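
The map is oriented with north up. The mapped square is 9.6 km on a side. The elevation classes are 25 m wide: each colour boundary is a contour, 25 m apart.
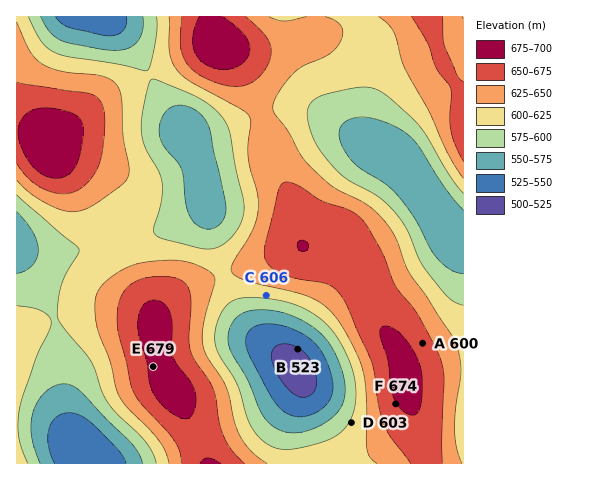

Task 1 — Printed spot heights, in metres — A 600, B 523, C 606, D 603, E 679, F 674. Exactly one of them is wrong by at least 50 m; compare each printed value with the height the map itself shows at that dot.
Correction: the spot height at A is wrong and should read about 663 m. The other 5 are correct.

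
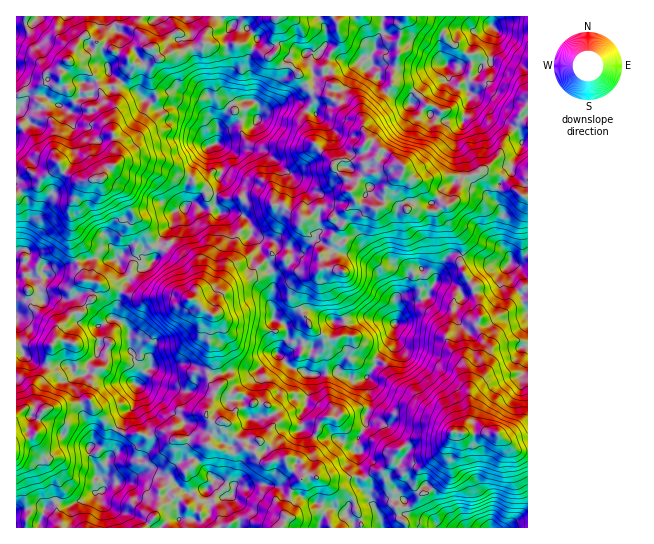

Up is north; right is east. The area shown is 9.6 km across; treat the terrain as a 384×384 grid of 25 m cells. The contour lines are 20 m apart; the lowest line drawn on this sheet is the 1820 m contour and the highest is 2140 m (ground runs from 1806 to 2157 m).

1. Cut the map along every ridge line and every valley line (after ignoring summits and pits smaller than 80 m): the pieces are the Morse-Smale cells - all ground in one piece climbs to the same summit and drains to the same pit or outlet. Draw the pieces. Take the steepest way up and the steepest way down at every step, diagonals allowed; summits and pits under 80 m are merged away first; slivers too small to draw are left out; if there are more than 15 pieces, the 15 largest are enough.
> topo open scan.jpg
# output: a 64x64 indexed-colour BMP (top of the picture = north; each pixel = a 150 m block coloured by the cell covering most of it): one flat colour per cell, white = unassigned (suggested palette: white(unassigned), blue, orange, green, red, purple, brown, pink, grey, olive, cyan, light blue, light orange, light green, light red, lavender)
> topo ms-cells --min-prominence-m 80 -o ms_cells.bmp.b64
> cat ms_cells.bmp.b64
<image width="64" height="64" href="data:image/bmp;base64,Qk12CAAAAAAAAHYAAAAoAAAAQAAAAEAAAAABAAQAAAAAAAAIAAATCwAAEwsAABAAAAAAAAAA////ALR3HwAOf/8ALKAsACgn1gC9Z5QAS1aMAMJ34wB/f38AIr28AM++FwDox64AeLv/AIrfmACWmP8A1bDFAMzMzMzMzMzMwAzMIiIgAAIv////////7uu7u7u7u7u7zMzMzMzMzMzMzMzMIiIiIiL///////7uu7u7u7u7u7tmzMzMzMzMzMzMzMwiIiIiIv///////u67u7u7u7u7u2ZmZmbMzMzMzMzMzCIiIiIi///////u7u67u7u7u7u7ZmZmZmbMzMzMzMLMIAIiIiL//////+7u7uu7u7u7u7tmZmZmZsLMzMzMIiIgAiIiIi/////+7u7u7uu7u7u7u2ZmZmZmYiIszCIiIiIiIiIiIvmZmZHu7u7u67u7u7u7ZmZmZmZiIiIiIiIiIiIiIiL/mZmZkRHu7u7uu7u7u7tmZmZmZmIiIiIiIiIiIiIgIvmZmZmRER7u7u67u7u7u2ZmZmZmZiIiIiIiIiIiIgCZmZmZmREREe7u7ru7u7u7ZmZmZmZmIiIiIiIiAAAACZmZmZmZkRERHu7uu7u7uxEAZmZmZmYiIiIiIiIAAAAJmZmZmZmRERERERG7u7sREQAGZmZmZmIiIiIiIiAAAACZmZmZmZERERERERERERERAAZmZmZmYiIiIiIiAAAAAAmZmZmZmRERERERERERERFgZmZmZmZmIiIiIiIAAAAAmZmZmZmZEREREREREREREWZmZmZmZmZiIiIiIgAAAAmZmZmZmZkRERERERERERERZmZmZmZmZmIiIiIiIAAJmZmZmZmZmRERERERERERERFmZmZmZmZmYiIiIiIpmZmZmZmZmZmZEREREREREREREWZmZmZmbd3dIiIiIpmZmZmZmZmZmRkRERERERERERERZmZmZm3d3d0iIiIimZmZmZmZERERERERERERERERERFmZmZmbd3d0iIiIiKZmZmZmREREREREREREREREREREWZmZmZm3d3SIiIiIpmZmZmRERERERERERERERERERERZmZmZmbd3SIiIiIimZmZmRERERERERERERERERERERFmZmZmZm3dIiIiIiKZmZmZEREREREREREREREREREREWZmZmZm3d0iIiIiIpmZmZkRERERERERERERERERERERZmZmZmZt0iIiIiIimZmZmRERERERERERERERERERERFmZmZmZm0iIiIiIiIpmZmZVVERFVVVVVUREREREREREWZmZmZt3dIiIiIiIimZmZlVVVVVVVVVVRERERERERER1mZmZt3d0iIiIiIiKZmZmVVVVVVVVVVVVRERERERERHd3d3d3d3SIiIiIiIimZmZVVVVVVVVVVVVVREREREREd3d3d3d3d0iIiIiIiIimZlVVVVVVVVVVVVVERERERER3TPd3d3d3SIiIiIiIiIpmVVVVVVVVVVVVVVRERERERHTMz3d3d3SIiIiIiIiIiKZVVV3VVVVVVVVVVEREREREdMzMzM909IjMiIiIiIiIiVVd3dVVVVVVVVVVRERVVVR0zMzMzMzMzMzIiIiIiIiJ3d3d3VVVVVVVVVVVVVVVVUzMzMzMzMzMzMCIiIiIiJ3d3d3d1VVVVVVVVVVVVVVVTMzMzMzMzMzMwAiIiIiInd3d3d3VVVVVVVVVVVVVVVVMzMzMzMzMzMzMCIiIiInd3d3d3dVVVVVVVVVVVVVVVUzMzMzMzMzMzMzIiIiIid3d3d3d3VVVVVVVVVVVVVVVTMzMzMzMzMzMzMiIiInd3d3d3AHdVVVVVVVVVVVVVVVMzMzMzMzMzMzMzAAAAB3d3d3d3d3WIhViIiIVVVVVVUzMzMzMzMzMzMzMAAAAAd3d3d3d3eIiFWIiIiFVVVVVUQzMzMzMzMzMzMwAAAAd3d3d3d3d4iIVYiIiIVVVYiIREMzM0MzMzMzMzMAAAd3d3d3d3d3iIiFiIiIiFVYiIhERDNEREMzMzMzMwAAd3d3d3d3d4iIiIiIiIiIiIiIiERERERERDMzMzMzAAB3d3d3d3d3iIiIiIiIiIiIiIiIREREREREMzMzMzMwB3d3d3d3d3d3d3iIiIiIiIiIiIhEREREREQzMzMzMzMHd3d3d3d3d3d3eIiIiIiIiIiIiERERERERDMzMzMzMzd3d3d3d3d3d3eIiIiIiIiIiIiKREREREREMzMzMzMzMHd3d3d3d3d3d4iIiIiIiIiIiIpEREREREQzMzMzMzMwB3d3d3d3d3d4iIiIiIiIiIiIqkRERERERDMzMzMzMzMAAHd3d3d3d4iIiIiIqqqIiKqqREREREREMzMzMzMzMzAAM3d3d3d4iIiIiKqqqoiKqqpERERERERDMzMzMzMzMzMzMzd3d4iIiIiqqqqqqKqqqkREREREREMzMzMzMzMzMzMzMzeIiIiIqqqqqqqqqqqqREREREREQzMzMzMzMzMzMzMzSIiIiIiqqqqqqqqqqqpEREREREREMzMzMzMzMzMzMzNIiIiIiqqqqqqqqqqqqkRERERERERDMzMzMzMzMzMzNEAAiIiqqqqqqqqqqqqqRERERERERERDMzMzMzMzM0REQABESKqqqqqqqqqqqqpEREREREREREREQzMzMzM0RERERERESqqqqqqqqqqqqkRERERERERERERERERDRERERERERERKqqqqqqqqqqqqREREREREREREREREREREREREREREREqqqqqqqqqqqqpERERERERERERERERERERERERERERERKqqqqqqqqqqqgBEREREREREREREREREREREREREREREqqqqqqqqqqqq"/>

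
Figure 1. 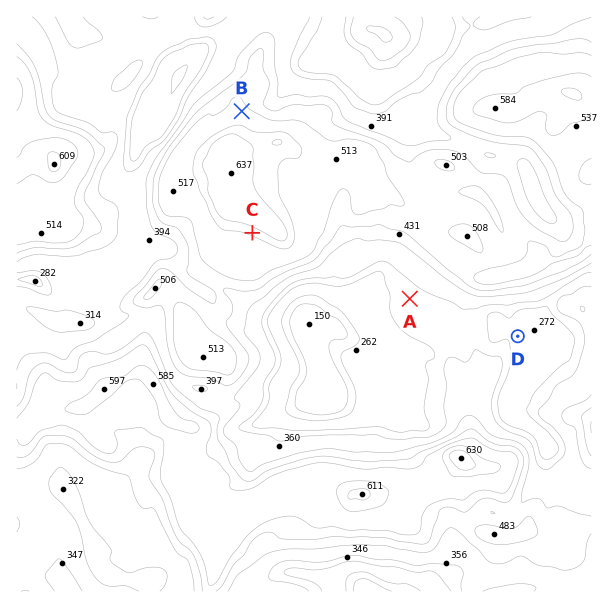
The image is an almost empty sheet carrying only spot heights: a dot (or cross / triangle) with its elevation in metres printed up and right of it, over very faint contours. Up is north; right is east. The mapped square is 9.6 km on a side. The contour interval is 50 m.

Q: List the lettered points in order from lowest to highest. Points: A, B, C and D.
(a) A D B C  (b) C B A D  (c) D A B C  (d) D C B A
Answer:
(c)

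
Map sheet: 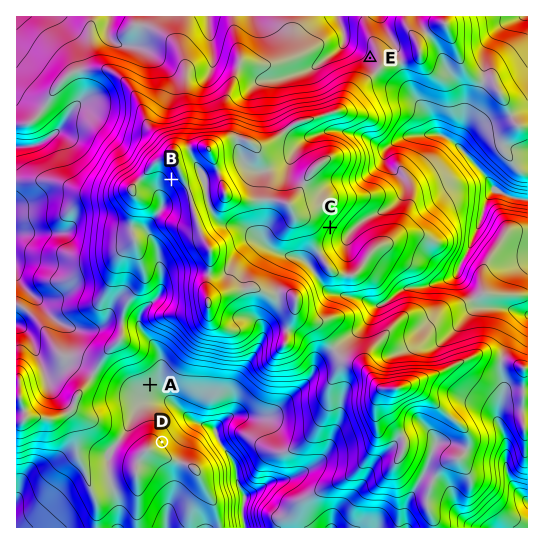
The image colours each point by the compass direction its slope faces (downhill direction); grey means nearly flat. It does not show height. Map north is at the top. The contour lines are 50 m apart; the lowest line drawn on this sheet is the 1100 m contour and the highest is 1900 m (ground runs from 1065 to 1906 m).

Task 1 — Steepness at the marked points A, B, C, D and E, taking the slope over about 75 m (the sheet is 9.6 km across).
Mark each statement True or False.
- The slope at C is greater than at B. True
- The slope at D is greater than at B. False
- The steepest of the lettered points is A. False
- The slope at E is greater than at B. False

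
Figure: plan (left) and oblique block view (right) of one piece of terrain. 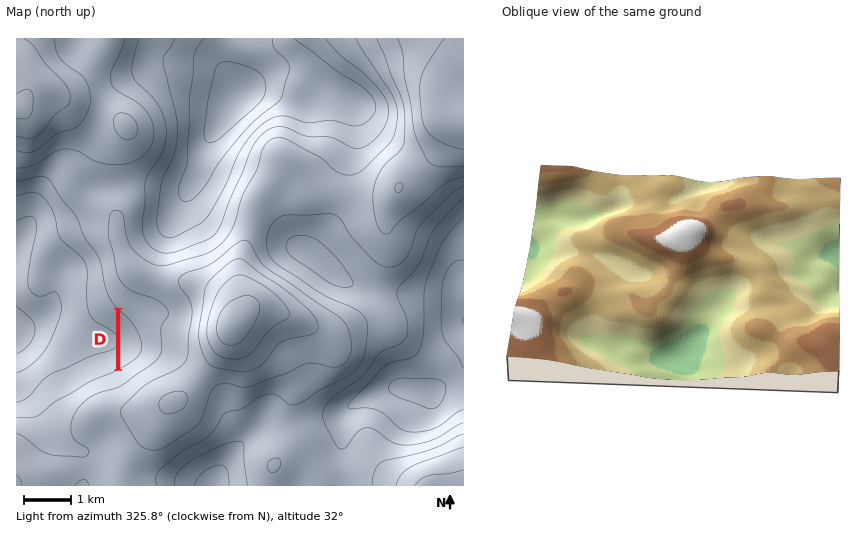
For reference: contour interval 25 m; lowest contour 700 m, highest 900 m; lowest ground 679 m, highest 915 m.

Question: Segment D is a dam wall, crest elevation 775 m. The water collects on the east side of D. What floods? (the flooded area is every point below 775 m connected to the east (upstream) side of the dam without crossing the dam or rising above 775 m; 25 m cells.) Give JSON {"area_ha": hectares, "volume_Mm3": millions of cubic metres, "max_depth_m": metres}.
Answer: {"area_ha": 38.6, "volume_Mm3": 4.01, "max_depth_m": 24}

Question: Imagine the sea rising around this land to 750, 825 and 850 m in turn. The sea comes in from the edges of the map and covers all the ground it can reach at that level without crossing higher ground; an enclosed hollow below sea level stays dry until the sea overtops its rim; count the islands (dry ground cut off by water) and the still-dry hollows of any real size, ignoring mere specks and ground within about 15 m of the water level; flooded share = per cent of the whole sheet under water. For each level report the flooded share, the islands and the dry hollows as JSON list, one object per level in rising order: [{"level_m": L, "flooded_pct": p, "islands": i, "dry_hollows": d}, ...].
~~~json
[{"level_m": 750, "flooded_pct": 22, "islands": 0, "dry_hollows": 0}, {"level_m": 825, "flooded_pct": 79, "islands": 1, "dry_hollows": 0}, {"level_m": 850, "flooded_pct": 90, "islands": 1, "dry_hollows": 0}]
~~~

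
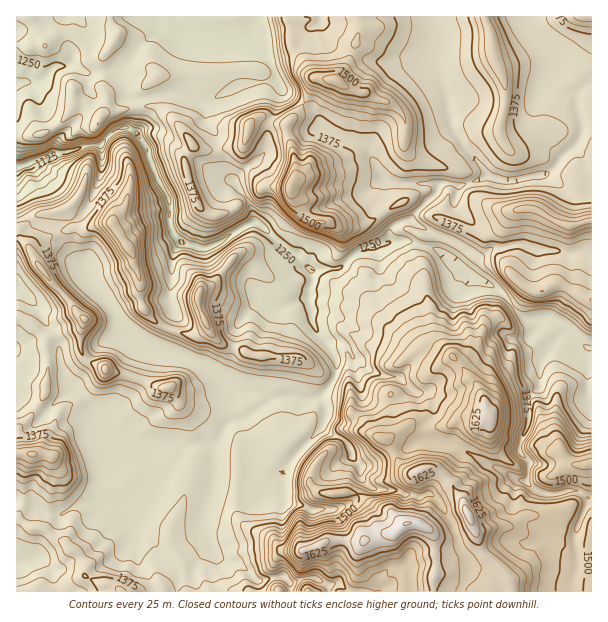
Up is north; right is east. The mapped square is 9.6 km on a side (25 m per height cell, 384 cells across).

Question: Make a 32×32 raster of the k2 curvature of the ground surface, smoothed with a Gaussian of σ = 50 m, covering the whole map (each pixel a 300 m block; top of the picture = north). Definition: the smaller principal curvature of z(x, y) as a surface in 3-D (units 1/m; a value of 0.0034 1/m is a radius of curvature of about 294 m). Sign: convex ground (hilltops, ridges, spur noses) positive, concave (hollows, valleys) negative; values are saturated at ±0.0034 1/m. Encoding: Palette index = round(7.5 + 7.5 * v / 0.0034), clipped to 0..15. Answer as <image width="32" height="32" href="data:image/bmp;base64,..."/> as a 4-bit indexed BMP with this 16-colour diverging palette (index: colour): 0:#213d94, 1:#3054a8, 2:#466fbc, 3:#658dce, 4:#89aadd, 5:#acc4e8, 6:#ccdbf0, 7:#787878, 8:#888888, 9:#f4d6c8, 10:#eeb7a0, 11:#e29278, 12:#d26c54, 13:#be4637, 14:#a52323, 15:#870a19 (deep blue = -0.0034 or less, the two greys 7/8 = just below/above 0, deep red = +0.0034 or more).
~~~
<image width="32" height="32" href="data:image/bmp;base64,Qk12AgAAAAAAAHYAAAAoAAAAIAAAACAAAAABAAQAAAAAAAACAAATCwAAEwsAABAAAAAAAAAAlD0hAKhUMAC8b0YAzo1lAN2qiQDoxKwA8NvMAHh4eACIiIgAyNb0AKC37gB4kuIAVGzSADdGvgAjI6UAGQqHAHhnaHZ3d3NAI0ZnZ3d4d3dmZ2Vnd3ZWV1VmVWd3d3d2dod3d3d3Zml2aHVWVlZndndnd3eHd3ZHV2h3dzhnd3VlVnd3d3d2UwA2d3RnZneFZ3Z3d3d3d3SIYyEkZmZCI2aGZ3d4d3d0dWNohndTKHeHlXd3d3d3c3c1VWZTVBZ3V2V3d3d3h4c0J4dVV4Q4dGVnd3d3d3eHc2d3dniXF3VmZ2dmZ3d3dmR0ZmZnlyVmeGZVZ5d3dmZjdXRmZ3ZVhndWh2ZVVWdndGRmd3dmVnZ3VzVmVGZ3d2Rmd3aHdVd3dldWVWV1VmZWdnd3V1VXZXVYVGdEZWZ3Z3d3d1aEM1dkZUV1Rndnd2d3d3ZVMndnR1VmdkZ2V3dWd2eGdUhnd0dWZXVHV3d1ZjZohVZodmdmZkeFQjBnNTRjRFVnZFZldnVodhh3IlSId1RHdnd3h1Z2R3cHdmRIZGZ4N2d4h1VmVyeEJ2c5WGZ3ZVNFVFVnFXgmgHdWVUeHd2d3hldVd3EACHCGdoVGdnZoZ3WId2d4VmAFZ2Z2ZVZnaGdnh3eGdnZ2ZndmeFhWZmdnd3Z3d3Z3Z3ZmdlVDV3h2Z3dnZ3dmdmZ4d4d3Rph3Znd2d2d3d1Z2eHd3d0ZlVWd3d4d3d3h3aGd3d3dXd3d3d3eGd3d3d3dnd3d2Z3d3d3d3dnd3"/>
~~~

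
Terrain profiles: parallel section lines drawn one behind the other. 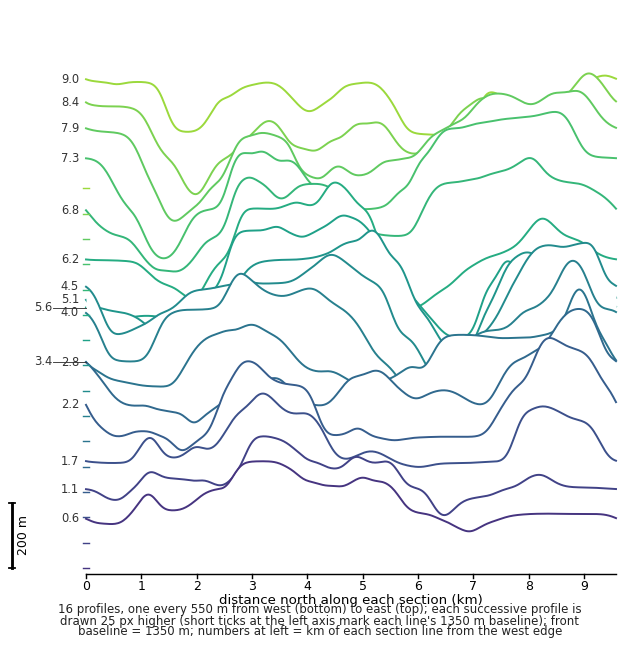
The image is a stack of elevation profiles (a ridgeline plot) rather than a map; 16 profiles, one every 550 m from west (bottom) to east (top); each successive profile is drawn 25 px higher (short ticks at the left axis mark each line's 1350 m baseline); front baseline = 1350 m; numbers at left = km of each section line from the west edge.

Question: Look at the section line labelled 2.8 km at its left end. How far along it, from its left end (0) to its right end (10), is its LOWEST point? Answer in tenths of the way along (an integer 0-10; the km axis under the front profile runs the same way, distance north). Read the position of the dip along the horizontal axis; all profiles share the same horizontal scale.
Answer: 2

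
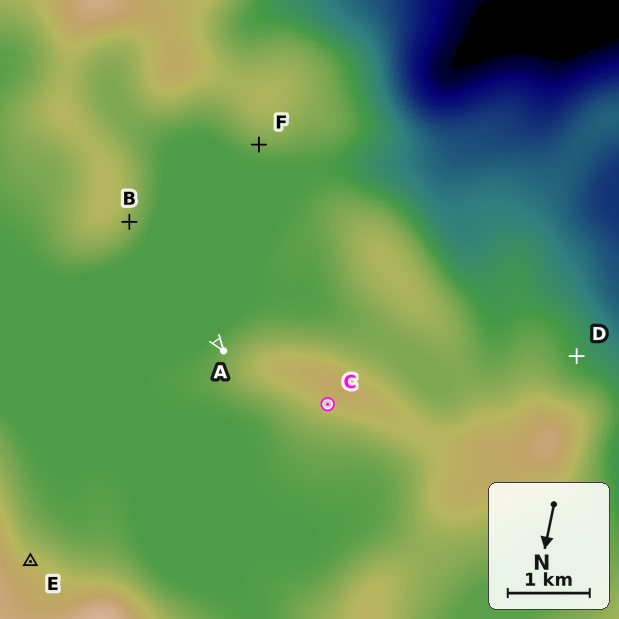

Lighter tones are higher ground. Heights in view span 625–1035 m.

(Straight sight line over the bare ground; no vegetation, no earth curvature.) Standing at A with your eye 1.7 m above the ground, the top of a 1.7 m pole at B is visible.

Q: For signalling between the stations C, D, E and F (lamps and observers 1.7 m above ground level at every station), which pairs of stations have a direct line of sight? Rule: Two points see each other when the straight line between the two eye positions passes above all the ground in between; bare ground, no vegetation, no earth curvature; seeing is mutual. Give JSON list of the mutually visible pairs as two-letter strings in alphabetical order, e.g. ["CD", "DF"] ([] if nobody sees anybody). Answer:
["CE", "EF"]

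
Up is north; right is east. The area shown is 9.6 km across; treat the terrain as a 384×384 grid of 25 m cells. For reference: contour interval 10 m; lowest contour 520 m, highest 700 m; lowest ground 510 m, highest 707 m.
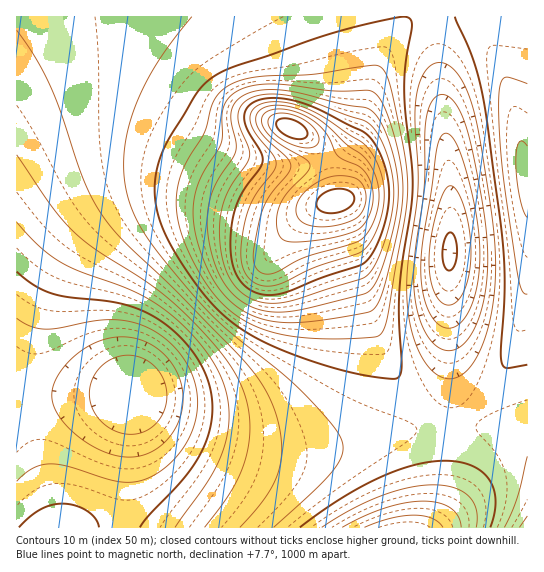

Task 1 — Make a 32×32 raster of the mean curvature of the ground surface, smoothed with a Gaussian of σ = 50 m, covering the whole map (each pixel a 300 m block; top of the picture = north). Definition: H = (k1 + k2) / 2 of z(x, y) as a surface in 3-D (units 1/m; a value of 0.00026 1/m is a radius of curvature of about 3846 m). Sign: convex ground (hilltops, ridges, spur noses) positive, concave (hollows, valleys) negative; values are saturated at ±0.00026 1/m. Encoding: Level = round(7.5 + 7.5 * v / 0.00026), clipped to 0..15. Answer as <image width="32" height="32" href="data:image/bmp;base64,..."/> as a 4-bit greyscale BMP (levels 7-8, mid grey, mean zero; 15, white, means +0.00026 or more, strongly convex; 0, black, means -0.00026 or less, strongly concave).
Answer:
<image width="32" height="32" href="data:image/bmp;base64,Qk12AgAAAAAAAHYAAAAoAAAAIAAAACAAAAABAAQAAAAAAAACAAATCwAAEwsAABAAAAAAAAAAAAAAABEREQAiIiIAMzMzAERERABVVVUAZmZmAHd3dwCIiIgAmZmZAKqqqgC7u7sAzMzMAN3d3QDu7u4A////AIiIiHd3iId3d3d3iIiIiIiIiIiHd4iId3d3d3eIiIiIiIiIh3d4iHd3d3d3d4iIiIiIiHd3eIiId3d3d3d3iIiIiId3d3eIiId3d3d3d3d4iIh3d3d3eIiId3d3d3d3d4iHd3d3d3iIiId3d3d3d3eIh3d2Z3d3iIh3d3eIiIh3iId3ZmZ3d3d3d3d4iHeIh4iHd2Zmd3d3d3d3eIh3iIeIh3d2Z3d3d3d3d4iHd3iIiId3d3d3d3d3d3eJh3d4mIiId3d3d3d3d3d3iIdmeJiIiHd3d3d4iId3d5h2ZniZiIiHd3d3iJmId3iYdmZnmYiIiHd3d4mrmHd4mHZVZ4mIiIiHd3iJqph3eZh2VWeJiIiIiIiIiJmIiImYdlVnmYiIiIiIiIiIiIiKmHZVZ5mIiIiIiIiIiImZmql2VWeaiIiIiIiIiIiJq7y5dlVnmoiIiIiIiIiIiIibqXZVaJqIiIiHd3d3dlVneqh2VmiaiIiId3d3dlRXiImYdlZ4mYiIh3d3d2ZoztqImHZmeJmIiId3d3d3r/+4Z4h2ZniZiIh3d3d3eKynVWeYdmZ4mIiId3d3d3d2VFZ3mHZneJiIiHd3d3d3ZmZ3d4h3d4iHiIiHd3d3d3d3d3eIh3eIh4iIh3d3d3d3d3d3eId3iHeIiIh3d3d3d3d3d3iIeIh3"/>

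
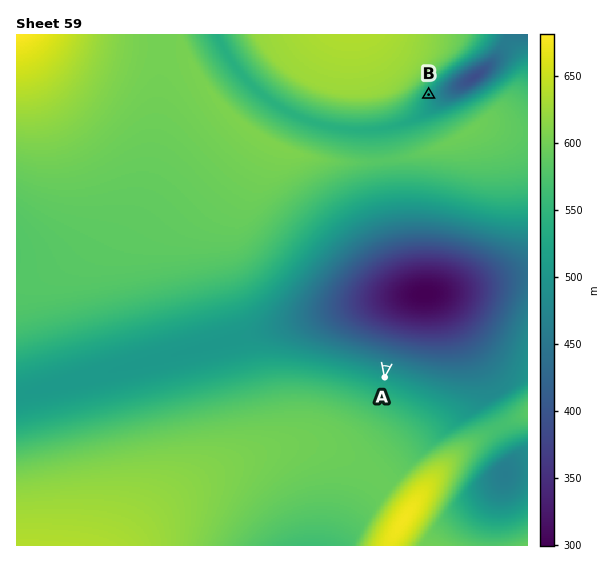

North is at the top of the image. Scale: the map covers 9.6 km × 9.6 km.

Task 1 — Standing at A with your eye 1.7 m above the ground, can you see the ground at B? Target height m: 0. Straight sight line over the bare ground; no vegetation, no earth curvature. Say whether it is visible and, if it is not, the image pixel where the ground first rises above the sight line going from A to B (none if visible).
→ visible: false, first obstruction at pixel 412 204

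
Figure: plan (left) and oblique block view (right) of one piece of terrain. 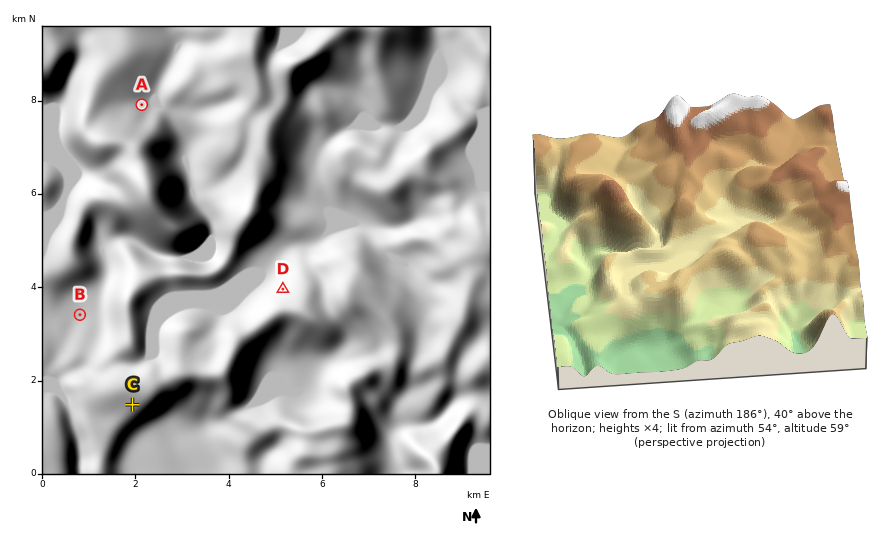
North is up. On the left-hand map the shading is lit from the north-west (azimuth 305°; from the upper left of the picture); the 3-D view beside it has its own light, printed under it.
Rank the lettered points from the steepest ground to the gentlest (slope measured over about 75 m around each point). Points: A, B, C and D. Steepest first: D C A B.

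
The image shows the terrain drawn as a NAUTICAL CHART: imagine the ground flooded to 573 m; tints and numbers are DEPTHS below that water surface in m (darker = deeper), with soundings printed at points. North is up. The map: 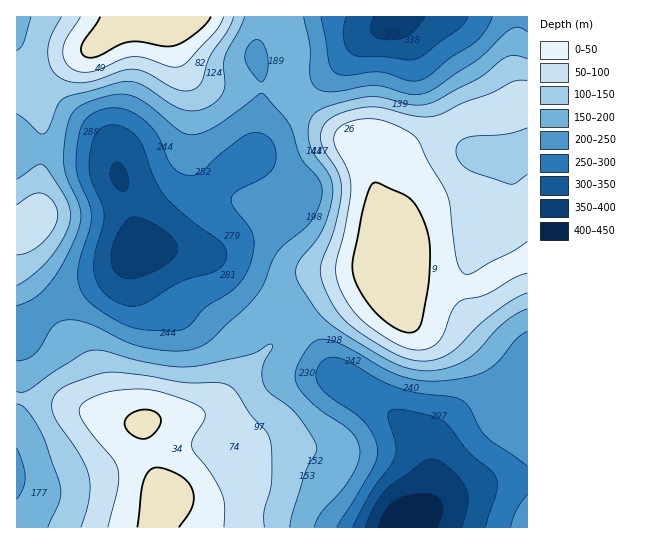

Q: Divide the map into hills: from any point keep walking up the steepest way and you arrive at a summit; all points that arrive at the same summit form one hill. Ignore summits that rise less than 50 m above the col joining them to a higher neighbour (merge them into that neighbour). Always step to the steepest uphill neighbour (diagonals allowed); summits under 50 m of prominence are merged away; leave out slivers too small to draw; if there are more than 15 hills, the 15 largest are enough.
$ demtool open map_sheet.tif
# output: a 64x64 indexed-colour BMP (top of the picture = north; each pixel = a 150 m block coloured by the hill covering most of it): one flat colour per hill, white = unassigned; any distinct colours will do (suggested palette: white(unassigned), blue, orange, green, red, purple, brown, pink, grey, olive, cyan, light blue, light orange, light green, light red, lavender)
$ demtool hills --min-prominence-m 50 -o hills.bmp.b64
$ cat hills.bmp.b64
<image width="64" height="64" href="data:image/bmp;base64,Qk12CAAAAAAAAHYAAAAoAAAAQAAAAEAAAAABAAQAAAAAAAAIAAATCwAAEwsAABAAAAAAAAAA////ALR3HwAOf/8ALKAsACgn1gC9Z5QAS1aMAMJ34wB/f38AIr28AM++FwDox64AeLv/AIrfmACWmP8A1bDFACIiIiIiIiIiIiIiIiIiIiIiIiIiIiIiIiMzMzMzMzMzIiIiIiIiIiIiIiIiIiIiIiIiIiIiIiIiIjMzMzMzMzMiIiIiIiIiIiIiIiIiIiIiIiIiIiIiIiIiIzMzMzMzMyIiIiIiIiIiIiIiIiIiIiIiIiIiIiIiIiIiMzMzMzMzIiIiIiIiIiIiIiIiIiIiIiIiIiIiIiIiIiIzMzMzMzMiIiIiIiIiIiIiIiIiIiIiIiIiIiIiIiIiIjMzMzMzMyIiIiIiIiIiIiIiIiIiIiIiIiIiIiIiIiIiMzMzMzMzIiIiIiIiIiIiIiIiIiIiIiIiIiIiIiIiIiIzMzMzMzMiIiIiIiIiIiIiIiIiIiIiIiIiIiIiIiIiITMzMzMzMyIiIiIiIiIiIiIiIiIiIiIiIiIiIiIiIiIhMzMzMzMzIiIiIiIiIiIiIiIiIiIiIiIiIiIiIiIiIiEzMzMzMzMiIiIiIiIiIiIiIiIiIiIiIiIiIiIiIiIiERMzMzMzMyIiIiIiIiIiIiIiIiIiIiIiIiIiIiIiIiERETMzMzMzIiIiIiIiIiIiIiIiIiIiIiIiIiIiIiIiEREREzMzMzMiIiIiIiIiIiIiIiIiIiIiIiIiIiIiIiERERERMzMzMyIiIiIiIiIiIiIiIiIiIiIiIiIiIiIhERERERETMzMzIiIiIiIiIiIiIiIiIiIiIiIiIiIiIhERERERERETMzMiIiIiIiIiIiIiIiIiIiIiIiIiIiIRERERERERERETMyIiIiIiIiIiIiIiIiIiIiIiIiIiIRERERERERERERERIiIiIiIiIiIiIiIiIiIiIiIiIiIREREREREREREREREiIiIiIiIiIiIiIiIiIiIiIiIiIRERERERERERERERESIiIiIiIiIiIiIiIiIiIiIiIiIRERERERERERERERERIiIiIiIiIiIiIiIiIiIiIiIiIhEREREREREREREREREiIiIiIiIiIiIiIiIiIiIiIiIhERERERERERERERERESIiIiIiIiIiIiIiIiIiIiIiIiERERERERERERERERERQiIiIiIiIiIiIiIiIiIiIiIiERERERERERERERERERFEIiIiIiIiIiIiIiIiIiIiIiEREREREREREREREREREUREIiIiIiIiIiIiIiIiIiIiERERERERERERERERERERRERCIiIiIiIiIiIiIiIiIiERERERERERERERERERERFERERCIiIiIiIiIiIiIiIhEREREREREREREREREREREUREREREIiIiIiIiIiIiIRERERERERERERERERERERERREREREREIiIiIiIiIiIRERERERERERERERERERERERFERERERERCIiIiIiIiIREREREREREREREREREREREREUREREREREQiIiIiIiERERERERERERERERERERERERERREREREREREIiIiIRERERERERERERERERERERERERERFEREREREREQzEREREREREREREREREREREREREREREREURERERERERDMzERERERERERERERERERERERERERERERREREREREREMzMRERERERERERERERERERERERERERERFEREREREREQzMzEREREREREREREREREREREREREREREUREREREREQzMzMxERERERERERERERERERERERERERERRERERERERDMzMzMRERERERERERERERERERERERERERFEREREREREMzMzMzEREREREREREREREREREREREREREUREREREREMzMzMzMxERERERERERERERERERERERERERREREREREQzMzMzMzMRERERERERERERERERERERERERFERERERERDMzMzMzMzEREREREREREREREREREREREREURERERERDMzMzMzMzMzERERERERERERERERERERERERRERERERDMzMzMzMzMzMxEREREREREREREREREREREREzMzMzMzMzMzMzMzMzMzMRERERERERERERERERERERETMzMzMzMzMzMzMzMzMzMxERERERERERERERERERERERMzMzMzMzMzMzMzMzMzMzEREREREREREREREREREREREzMzMzMzMzMzMzMzMzMzMRERERERERERERERERERERETMzMzMzMzMzMzMzMzMzMxERERERERERERERERERERERMzMzMzMzMzMzMzMzMzMzEREREREREREREREREREREREzMzMzMzMzMzMzMzMzMzMxERERERERERERERERERERETMzMzMzMzMzMzMzMzMzMzERERERERERERERERERERERMzMzMzMzMzMzMzMzMzMzMREREREREREREREREREREREzMzMzMzMzMzMzMzMzMzMzMzMzERERERERERERERERETMzMzMzMzMzMzMzMzMzMzMzMzMzERERERERERERERERMzMzMzMzMzMzMzMzMzMzMzMzMzMxEREREREREREREREzMzMzMzMzMzMzMzMzMzMzMzMzMzMRERERERERERERETMzMzMzMzMzMzMzMzMzMzMzMzMzMzERERERERERERERMzMzMzMzMzMzMzMzMzMzMzMzMzMzMxEREREREREREREzMzMzMzMzMzMzMzMzMzMzMzMzMzMzMxERERERERERETMzMzMzMzMzMzMzMzMzMzMzMzMzMzMzMRERERERERER"/>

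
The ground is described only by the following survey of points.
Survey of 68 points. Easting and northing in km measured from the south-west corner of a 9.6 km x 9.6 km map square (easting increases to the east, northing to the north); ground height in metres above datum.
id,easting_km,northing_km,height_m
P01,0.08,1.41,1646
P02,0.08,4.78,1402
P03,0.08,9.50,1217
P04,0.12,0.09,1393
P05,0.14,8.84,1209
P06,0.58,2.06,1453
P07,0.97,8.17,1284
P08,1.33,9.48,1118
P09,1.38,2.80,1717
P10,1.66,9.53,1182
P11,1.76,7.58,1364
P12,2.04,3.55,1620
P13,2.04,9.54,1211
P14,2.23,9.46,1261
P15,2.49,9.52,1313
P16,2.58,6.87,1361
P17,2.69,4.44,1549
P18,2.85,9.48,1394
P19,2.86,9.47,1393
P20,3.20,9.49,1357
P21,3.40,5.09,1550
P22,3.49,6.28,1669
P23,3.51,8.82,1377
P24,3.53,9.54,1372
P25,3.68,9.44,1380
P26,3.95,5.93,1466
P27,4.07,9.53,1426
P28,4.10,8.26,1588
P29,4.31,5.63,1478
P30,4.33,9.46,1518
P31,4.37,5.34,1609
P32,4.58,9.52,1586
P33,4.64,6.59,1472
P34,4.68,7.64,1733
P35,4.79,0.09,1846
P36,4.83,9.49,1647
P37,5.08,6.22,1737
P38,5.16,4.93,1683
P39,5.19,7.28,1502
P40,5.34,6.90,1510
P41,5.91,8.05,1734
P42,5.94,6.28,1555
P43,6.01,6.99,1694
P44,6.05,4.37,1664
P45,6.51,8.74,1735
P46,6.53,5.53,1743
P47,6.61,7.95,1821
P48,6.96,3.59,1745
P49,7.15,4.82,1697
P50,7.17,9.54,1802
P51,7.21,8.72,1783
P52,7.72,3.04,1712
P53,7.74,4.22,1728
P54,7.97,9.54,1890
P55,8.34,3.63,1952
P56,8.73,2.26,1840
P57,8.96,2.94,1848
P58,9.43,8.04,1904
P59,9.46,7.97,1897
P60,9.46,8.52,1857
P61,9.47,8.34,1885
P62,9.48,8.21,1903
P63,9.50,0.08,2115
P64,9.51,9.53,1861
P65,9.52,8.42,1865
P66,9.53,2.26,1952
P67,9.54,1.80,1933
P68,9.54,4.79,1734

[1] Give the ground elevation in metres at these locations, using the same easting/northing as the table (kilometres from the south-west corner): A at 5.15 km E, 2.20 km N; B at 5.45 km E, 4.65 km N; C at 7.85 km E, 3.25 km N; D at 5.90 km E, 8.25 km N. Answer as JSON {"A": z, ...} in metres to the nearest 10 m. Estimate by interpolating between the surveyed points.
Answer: {"A": 1670, "B": 1720, "C": 1810, "D": 1700}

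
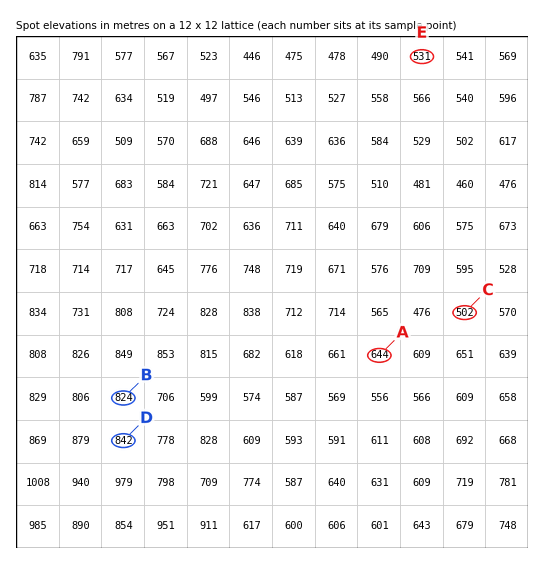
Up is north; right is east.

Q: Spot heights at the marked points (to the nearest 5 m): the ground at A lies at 645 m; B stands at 825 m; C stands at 500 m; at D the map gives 840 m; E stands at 530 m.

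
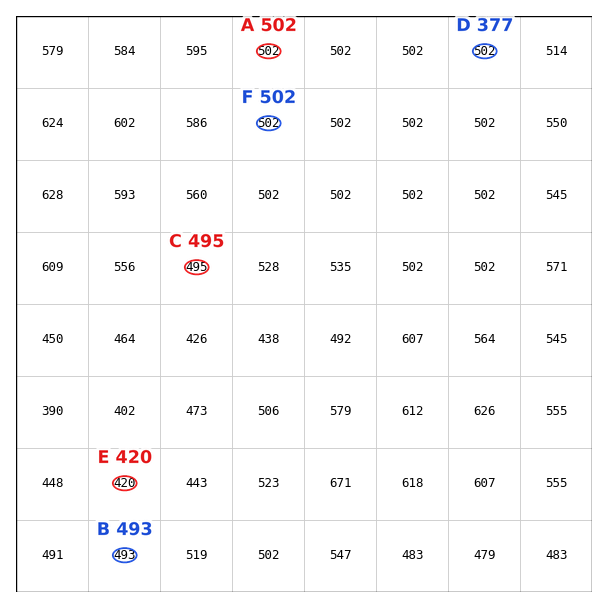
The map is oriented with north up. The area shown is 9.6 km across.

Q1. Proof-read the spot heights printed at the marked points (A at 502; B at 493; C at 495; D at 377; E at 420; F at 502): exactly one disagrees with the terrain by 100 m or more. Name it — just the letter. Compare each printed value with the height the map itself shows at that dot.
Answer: D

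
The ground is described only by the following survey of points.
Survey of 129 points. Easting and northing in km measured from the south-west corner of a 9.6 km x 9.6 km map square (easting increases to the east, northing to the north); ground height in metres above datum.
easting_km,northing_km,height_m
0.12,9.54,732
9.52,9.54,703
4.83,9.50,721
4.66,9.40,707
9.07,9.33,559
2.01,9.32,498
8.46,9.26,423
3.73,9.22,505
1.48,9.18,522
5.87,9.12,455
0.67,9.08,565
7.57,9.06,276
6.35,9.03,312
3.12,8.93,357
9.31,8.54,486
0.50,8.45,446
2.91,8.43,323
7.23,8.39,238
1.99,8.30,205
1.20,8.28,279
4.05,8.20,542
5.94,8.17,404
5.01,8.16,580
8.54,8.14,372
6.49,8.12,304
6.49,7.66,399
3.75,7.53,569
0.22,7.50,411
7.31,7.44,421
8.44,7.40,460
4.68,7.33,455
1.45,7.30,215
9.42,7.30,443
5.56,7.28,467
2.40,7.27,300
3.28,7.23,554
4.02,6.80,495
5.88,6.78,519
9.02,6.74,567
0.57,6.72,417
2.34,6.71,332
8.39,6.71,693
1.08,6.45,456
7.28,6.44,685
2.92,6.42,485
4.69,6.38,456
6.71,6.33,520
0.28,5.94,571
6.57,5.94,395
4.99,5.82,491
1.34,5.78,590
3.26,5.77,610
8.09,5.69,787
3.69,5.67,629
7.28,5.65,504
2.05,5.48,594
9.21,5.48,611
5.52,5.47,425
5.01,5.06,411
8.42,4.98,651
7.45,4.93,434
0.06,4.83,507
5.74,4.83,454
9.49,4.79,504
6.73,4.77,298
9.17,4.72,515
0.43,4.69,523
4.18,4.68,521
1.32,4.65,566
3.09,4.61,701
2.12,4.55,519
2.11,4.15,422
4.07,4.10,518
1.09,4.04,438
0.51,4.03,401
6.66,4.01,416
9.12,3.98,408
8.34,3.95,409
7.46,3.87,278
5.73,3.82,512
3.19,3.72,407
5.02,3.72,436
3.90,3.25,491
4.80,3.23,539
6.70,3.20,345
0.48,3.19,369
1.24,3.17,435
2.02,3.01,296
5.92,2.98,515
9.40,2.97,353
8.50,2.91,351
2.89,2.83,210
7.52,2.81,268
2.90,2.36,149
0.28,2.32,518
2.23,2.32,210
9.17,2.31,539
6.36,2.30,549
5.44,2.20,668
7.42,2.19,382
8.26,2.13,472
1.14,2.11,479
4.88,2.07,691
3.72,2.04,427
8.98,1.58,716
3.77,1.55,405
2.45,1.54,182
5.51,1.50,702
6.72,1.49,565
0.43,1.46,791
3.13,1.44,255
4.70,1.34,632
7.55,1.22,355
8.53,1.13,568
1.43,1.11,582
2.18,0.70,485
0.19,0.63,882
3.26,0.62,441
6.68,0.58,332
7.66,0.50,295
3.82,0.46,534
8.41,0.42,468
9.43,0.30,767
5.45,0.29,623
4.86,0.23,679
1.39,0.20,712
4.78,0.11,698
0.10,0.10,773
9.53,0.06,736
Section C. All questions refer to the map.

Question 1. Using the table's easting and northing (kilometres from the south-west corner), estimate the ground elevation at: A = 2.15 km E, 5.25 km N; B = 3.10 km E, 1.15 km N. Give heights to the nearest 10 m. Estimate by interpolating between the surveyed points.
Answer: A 640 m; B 300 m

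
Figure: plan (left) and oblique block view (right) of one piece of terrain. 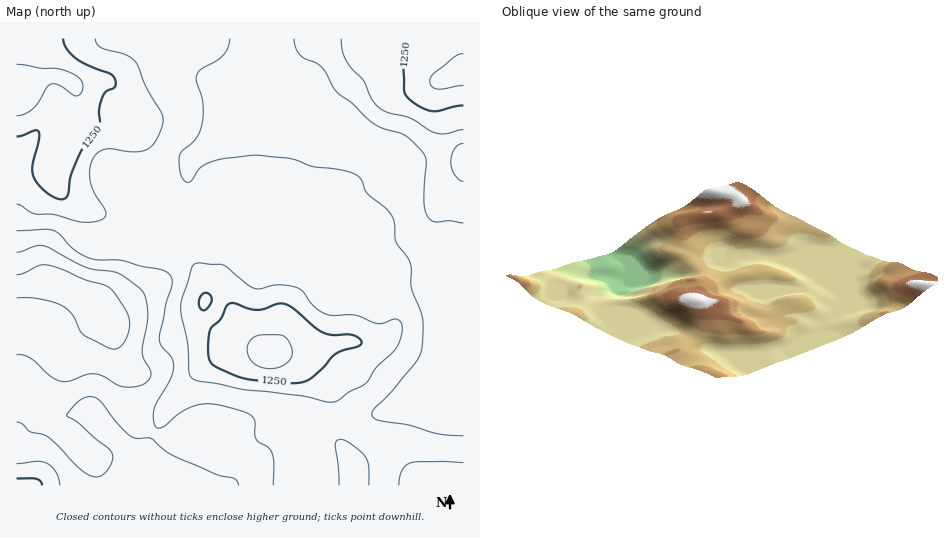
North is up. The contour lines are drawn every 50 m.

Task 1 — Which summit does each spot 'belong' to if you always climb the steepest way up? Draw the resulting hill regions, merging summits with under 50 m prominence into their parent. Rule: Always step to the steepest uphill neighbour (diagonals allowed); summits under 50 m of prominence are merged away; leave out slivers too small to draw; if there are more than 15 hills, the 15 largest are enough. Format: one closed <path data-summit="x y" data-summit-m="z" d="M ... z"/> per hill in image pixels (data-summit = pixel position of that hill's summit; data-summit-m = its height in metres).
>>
<path data-summit="271 354" data-summit-m="1321" d="M266 143l-56 2-18 14-4 15-2 27-2 6-10 10 0 29-6 20-5 9-10 10-27 19-13 6-49-21-10-4-10 1 24 10 13 12 15 19 18 10 4 17 9 16 0 35 6 10 12 13 27 17 65 27 7 6 1 8 218 0 1-85-22-11-15-18 0-3 18-28 17-39 2-7 0-27-33 14-54 0-9-5-1-15-6 2-35-6-27-11 4-24 12-33 4-37-26-8z"/><path data-summit="17 97" data-summit-m="1334" d="M279 38l-262 0-1 247 38 0 63 25 36-25 10-10 5-9 6-20 0-29 10-10 2-6 2-27 4-15 18-14 35-2 48 2 26 8-4 37-10 25-7 28 0 3 7 4 16 7 30 6 11 1 6-3-1 13 4 6 6 2 54 0 32-14 0-19-16 0-14 6-17-13-4-10-5-22-19-17-8-19-9-9-9-5-61-61-17-37z"/><path data-summit="463 70" data-summit-m="1321" d="M463 38l-183 1 0 8 4 15 17 37 61 61 9 5 9 9 8 19 19 17 7 28 9 10 10 7 14-6 17 0z"/><path data-summit="17 485" data-summit-m="1258" d="M33 284l-17 2 1 200 228-1-1-7-7-6-65-27-27-17-12-13-6-10 0-35-9-16-4-17-18-10-15-19-13-12-21-10z"/>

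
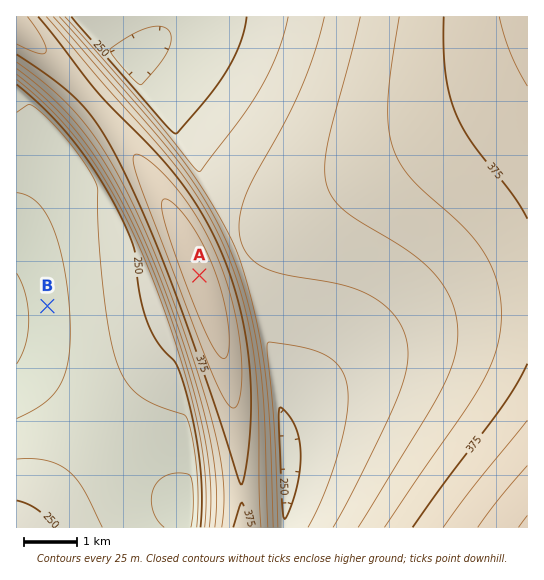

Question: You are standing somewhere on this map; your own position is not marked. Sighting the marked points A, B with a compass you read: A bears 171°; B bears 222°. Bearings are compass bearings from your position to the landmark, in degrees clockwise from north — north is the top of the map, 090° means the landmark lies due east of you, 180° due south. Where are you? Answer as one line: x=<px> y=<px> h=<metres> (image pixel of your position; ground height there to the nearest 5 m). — x=181 y=158 h=300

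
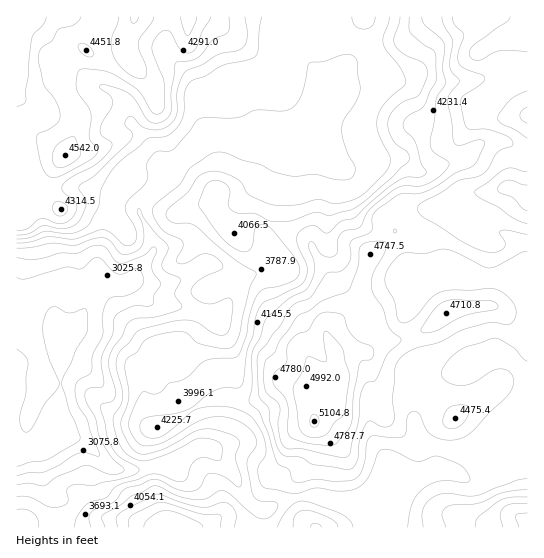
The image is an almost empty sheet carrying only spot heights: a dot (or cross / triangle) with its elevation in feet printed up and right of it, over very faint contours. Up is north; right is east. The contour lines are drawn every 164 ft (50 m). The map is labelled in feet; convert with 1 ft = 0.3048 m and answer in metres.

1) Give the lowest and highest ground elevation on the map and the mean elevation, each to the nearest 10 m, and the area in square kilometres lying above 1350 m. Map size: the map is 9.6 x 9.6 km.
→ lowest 870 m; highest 1560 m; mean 1230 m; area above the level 19.6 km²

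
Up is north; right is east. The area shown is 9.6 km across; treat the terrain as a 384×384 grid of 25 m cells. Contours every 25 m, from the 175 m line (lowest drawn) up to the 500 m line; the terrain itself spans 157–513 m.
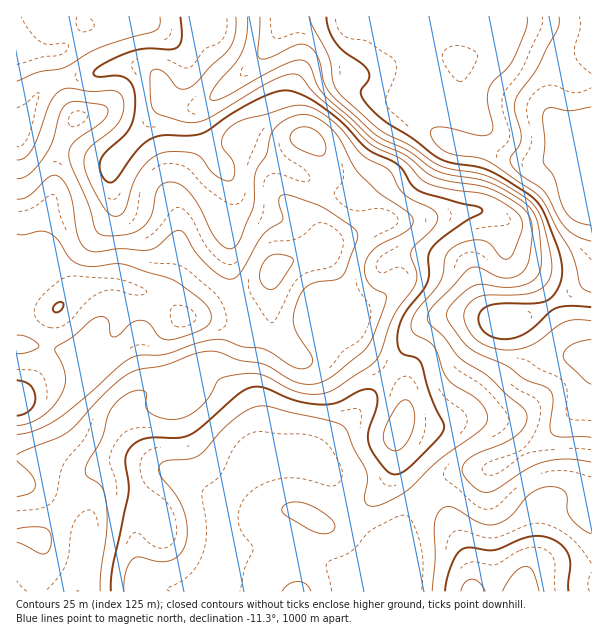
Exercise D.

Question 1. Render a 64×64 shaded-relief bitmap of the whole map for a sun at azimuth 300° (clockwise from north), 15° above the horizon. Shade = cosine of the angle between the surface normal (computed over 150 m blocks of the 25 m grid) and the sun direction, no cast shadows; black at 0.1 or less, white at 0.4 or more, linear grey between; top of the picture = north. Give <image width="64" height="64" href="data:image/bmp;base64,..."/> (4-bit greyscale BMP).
<image width="64" height="64" href="data:image/bmp;base64,Qk12CAAAAAAAAHYAAAAoAAAAQAAAAEAAAAABAAQAAAAAAAAIAAATCwAAEwsAABAAAAAAAAAAAAAAABEREQAiIiIAMzMzAERERABVVVUAZmZmAHd3dwCIiIgAmZmZAKqqqgC7u7sAzMzMAN3d3QDu7u4A////AIiJqpdCI1d4iIiIiIiZmZiHd3iIiIibzcuYiZmHZmZniImql0MjV3d3eIiIiJmZmId3eIiIiJvNy5iJmYd2ZmeIiaqXUyNXd3d3eIiIiZmYh3d3iIiImszLqZmpmHZmZ4iJqphTI1d3Zmd4iIiIiIiId3d4iIiavLupmqqYd2ZniImamGMjV4dmVniIiIiIiId3d3eIiJq7upmau6mHd3eIiZqoZDNXiHVWd4iIiIiIiHd3d4iImqqpmZq7qph3d4iImqhkNFeIdlZ3iIiIiIiId3d3d4iaqqmZmqqqmIiId3iZqXVEaJh2VniIiIiIiIiHd3d3iJmqmIiaqqmYiIh3d4mZdURnmHZmeIiImYiIiIiId2Z4mZmYiJqqmYh3d2ZmeJmGVWeIdmd4iImZmZiIiJmHZmeJmYiImqqZiHd3d2ZniYdVZ4h3d3iIiJmZmYiImZh2ZniZh3iauqmYh3d3dmd4h2Vnd3d3iIiIiZmYiIiZqYdVZ4iHeJq7upmIiId3ZniHZmZ3d3d3iIiIiIiIiJmql1RGd3d4mru7qZiIiHd2Z3d2Zmd3d3d4iIiIiIiIiaqoZDRWZmeJq7uqmZmId3ZmZmZmZnd3Z3eIiIiIiIiZqqhkM0RVVmeJqqqpmXd3dmZmZmZmZmZmZ4iIiIiIiJqrqGVERERFVmeJqqqZVWZmZmVWZmZmZVVneIiIiIiImrupZVVUREVVVmeJmpkzRFZmZmZmZmZVRFZ3iIiIiIiavMp1VWZVVVVVVmeZmSIjNFVWZ3d3ZlRDRWd4h3d3eIq8y4ZVZ2ZmZmZVVniZMyIjNEVniIh3ZUM0Vnd3d3d3eKzMp1Vnd3Znd2VVaIlUMzMyNFeIiIh2VDNFZ3d2ZVVnisyoZWeId3d3d2VniGZVVEMiNXiZmYhlRERWd3ZUREV5q6hmZ4iHd3iIdmZ4h2ZmVCEjV4iImIdlRFZ3dlQzNGeaqGZniIh3eIiHdneYdnd2QhJFZneIiHZVV4h2VDMzVomYdWZ4iHd3iIh3eJmHd4dkMjRVVWd4h2VXiIdlRDNFZ5h1VniIiHiIiIeImZh3iHZDNFQzNGd3dmeIh3ZlRDRGiHZWd4iImIiId3iZmIeIh2VVZUIjRXd2Z4iHd3dlQzV4h1VneJqqqYd3d4iId3iIdmZ3ZDI0Z3d3iHd4iHZDI1eIZmZ4mrzLmHd3iId2d4iHZ4iGRDRXd3iHd3iIh1MiNXh2ZVaJvN3Kh3eIh2ZmeIh3iZh1VVeIiIdneImHZCETVnZVRWibzdypiImYdVZ4iHeImYdmZ4iIdmZ4iZhlMQAkVVREVnibzMuqmamGVWeId4iJiHZniJh2VneJmHZTAAEzMzNEVmeKq6qZqph2Z3iHiIiId3eJmHZVZ4iId3UgABIiM0RERFZ5mpmqqYd3eIiIiIiIiJmYdVVnd3d3h1IAEiI0RDMzI0Z4iZqpmIiIiIiIiIiJq6l2VWZnZmeZdSEiM0VmQzIiNGeImZmZmZmImZiIeIm8uoZlZmZVVomGQzREVndUMyIkZ4iIiImrqpmZmYh3ibzLmHdmZVRFeIdURFVniGQzIiRniIiHeKu6qZmZh3d5vNypiId2VERWdlQ0VniYdTIiNWeIiHZniruqqqmHd3is3KmZmHZVREVVQzNFZ4h1MRI1eIiIdlZ5q7u7qYdneKvLqZqph3ZlVVRDM0RWeHUxATaJmYh2VWeau7u6h2d4m7upmqmId3d2VURERVZndTAANomZmHZVVoq7u6qHZ3iau6mZmYiIiYd2ZlVWZmd2MAA2iaqYdlVGiruqqYd3iJq7qYmYiIiZmHeId3iId3ZBAUaIqql2VEaKu6qZh3eImrupiIiIiIiIeImZmamYd1QzRni7uoZURpvLqpmHeIibu6mIiId4iHdniaqruph3ZlVWeLzKhkRGm8y6mYd4iau7mYiIh3d3dlVomry7mHd3dmZ3zMuWREabzcqZh3eJq7uYiIiHZ3h2VVeKvMuYdniHZnfM25ZERXrNy6mId4mrupmIiHZmeIhlVom7uodmZ3d3d7zclkM0aLzLqpmIiJqrqYiHdlVomYdmeJqphmVWd3d3vNyWQzNGi8u6qpmZiau6mIdlRFeJmHZ3iIh2VVVnd3erzKhUMiRoq6qrvLqYm8uph2VDRXiId3d4h3ZlVWd3d5rNyXVDIkaKqqvN7KmbzcqYZUNFeIh3d3d3dmVWZ3d3ib3Lh2UyJHiZms7/26rN3KhlRFZ4h3eIiHd2ZmZnd2Z4rNyph1MjV4h4nO/9urzMqGVVZ3eIiIiId2ZlVnd3Znec3LqpdTNXh2Zovv/cu7qWVVZ3d3iIiIh3ZlVWd4d2Z4q7qrunVFeIdUWL3/3KmGREZ3dnd4iIiHZmVVVniHdmeJmJq6llV4h2RFes7tyXUzRnd2Z3iIiIdmZVVWeIh2ZmdmZ4mXZniIZUNGnO7bhSJGd3d3d4iIh3ZlVVZ4iIZmZlVFZ3dmeIh2VDRovdyWM1Z4d3d4iIiHd2ZVVneIh3d3ZVREVVZnd3ZlMjabzKdEV4iIiIiIiIiHdlVWd3eHeIh3ZVREVWZmd3ZCJGm7qFVniIiIiImYiIh2VVZnd3d4iIh3ZlVVVVZ4h1MjV5qYVWiIiIiImZiIiIdlVWZ3d3iJmIh3dmZlVXiHUyNXiYdVaIiIiIiZmIiIh2ZVZmd3eImYiIiHd2VVeIdTI1aIh1VniYd4iImYiIiIdmZmZ3"/>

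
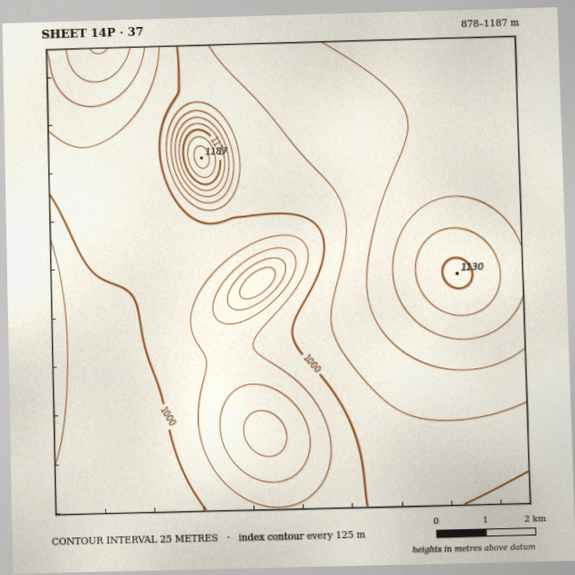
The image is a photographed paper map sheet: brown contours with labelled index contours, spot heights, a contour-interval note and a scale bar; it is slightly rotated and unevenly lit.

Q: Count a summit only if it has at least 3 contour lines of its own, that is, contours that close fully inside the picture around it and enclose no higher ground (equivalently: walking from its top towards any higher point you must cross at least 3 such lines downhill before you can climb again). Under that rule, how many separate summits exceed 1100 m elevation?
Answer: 1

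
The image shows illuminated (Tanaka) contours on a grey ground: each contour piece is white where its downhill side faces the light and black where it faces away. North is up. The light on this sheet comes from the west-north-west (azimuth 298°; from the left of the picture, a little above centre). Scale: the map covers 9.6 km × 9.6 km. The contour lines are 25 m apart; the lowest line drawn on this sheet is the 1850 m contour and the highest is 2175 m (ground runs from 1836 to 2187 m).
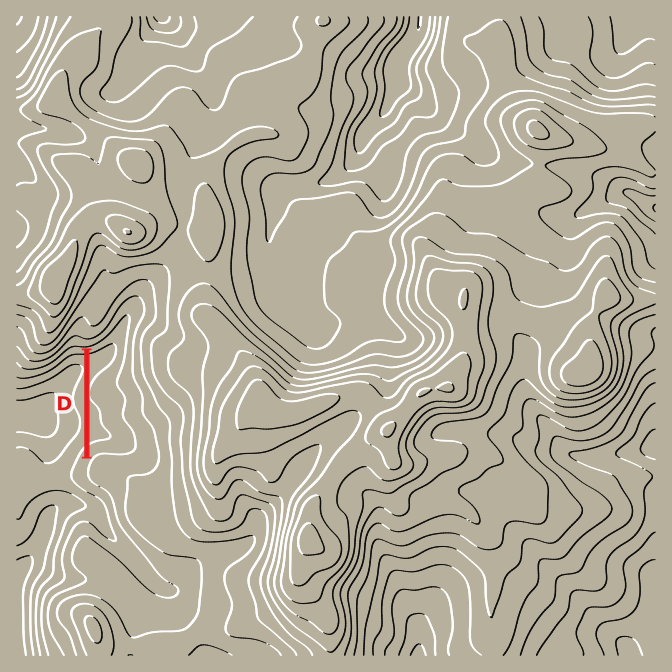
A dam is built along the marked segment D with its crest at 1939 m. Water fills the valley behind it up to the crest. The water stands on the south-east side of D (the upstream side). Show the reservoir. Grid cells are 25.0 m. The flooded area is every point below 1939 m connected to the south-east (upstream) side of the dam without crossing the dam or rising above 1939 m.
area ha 63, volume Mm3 7.78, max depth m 32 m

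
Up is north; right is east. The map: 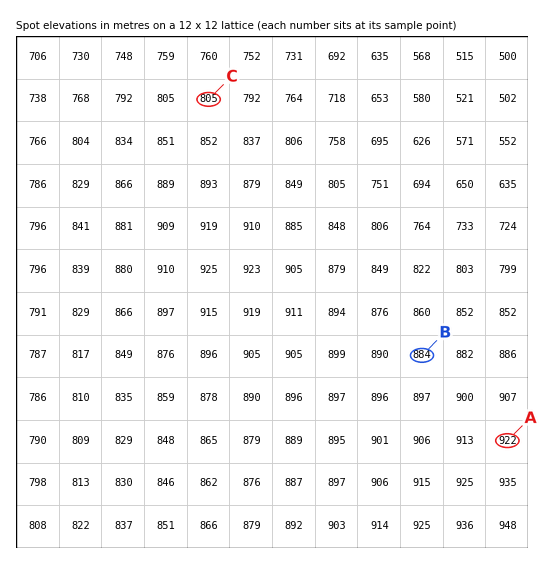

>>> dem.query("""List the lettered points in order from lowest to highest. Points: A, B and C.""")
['C', 'B', 'A']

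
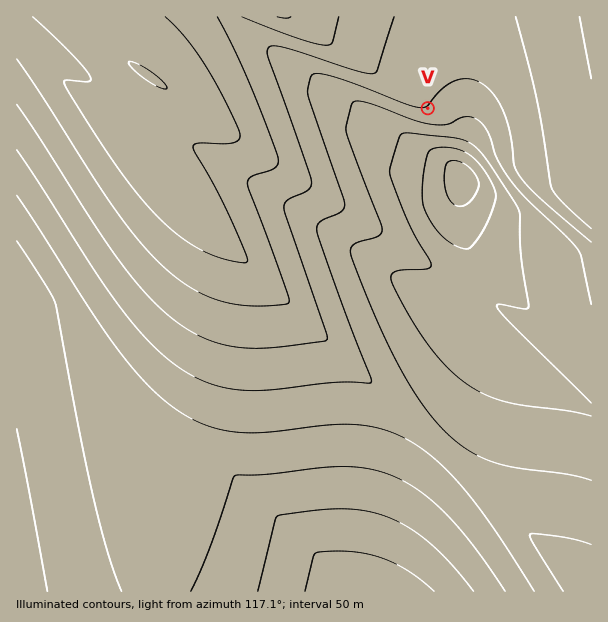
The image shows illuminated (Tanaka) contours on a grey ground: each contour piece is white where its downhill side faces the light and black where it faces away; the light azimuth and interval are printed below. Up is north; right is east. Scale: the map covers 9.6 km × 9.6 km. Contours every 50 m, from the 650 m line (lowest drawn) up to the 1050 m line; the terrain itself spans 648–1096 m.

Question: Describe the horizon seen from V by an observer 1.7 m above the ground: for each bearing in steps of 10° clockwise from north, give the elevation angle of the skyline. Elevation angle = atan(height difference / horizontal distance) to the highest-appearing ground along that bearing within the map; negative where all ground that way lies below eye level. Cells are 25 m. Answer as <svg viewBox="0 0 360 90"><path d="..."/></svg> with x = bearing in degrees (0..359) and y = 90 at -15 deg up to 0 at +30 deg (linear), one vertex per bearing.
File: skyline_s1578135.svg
<svg viewBox="0 0 360 90"><path d="M0 63l10 0 10-1 10 0 10-1 10-2 10-1 10-2 10-1 10-2 10-1 10-2 10-1 10-2 10-5 10-4 10-2 10 0 10 0 10 0 10 0 10 1 10 2 10 2 10 2 10 3 10 3 10 4 10 4 10 4 10 4 10 1 10-1 10 0 10-1 10-1"/></svg>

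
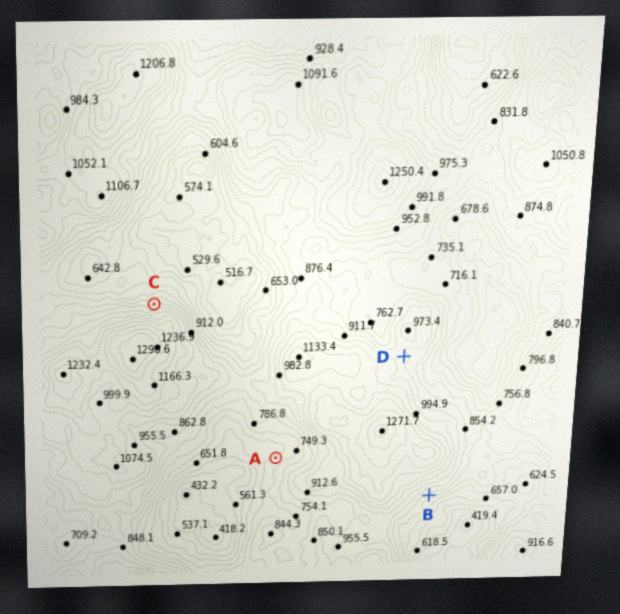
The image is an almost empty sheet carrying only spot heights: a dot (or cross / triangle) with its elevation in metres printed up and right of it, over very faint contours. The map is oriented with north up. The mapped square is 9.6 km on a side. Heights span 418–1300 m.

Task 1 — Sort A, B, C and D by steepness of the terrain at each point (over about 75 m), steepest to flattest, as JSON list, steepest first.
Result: ["C", "B", "A", "D"]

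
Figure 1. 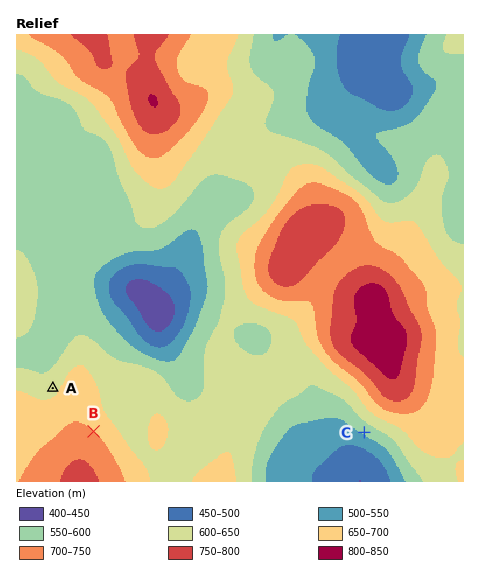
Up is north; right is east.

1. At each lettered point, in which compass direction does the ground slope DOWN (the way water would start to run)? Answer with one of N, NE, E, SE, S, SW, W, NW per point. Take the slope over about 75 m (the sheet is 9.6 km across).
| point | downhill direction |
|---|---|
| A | NW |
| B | NE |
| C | SW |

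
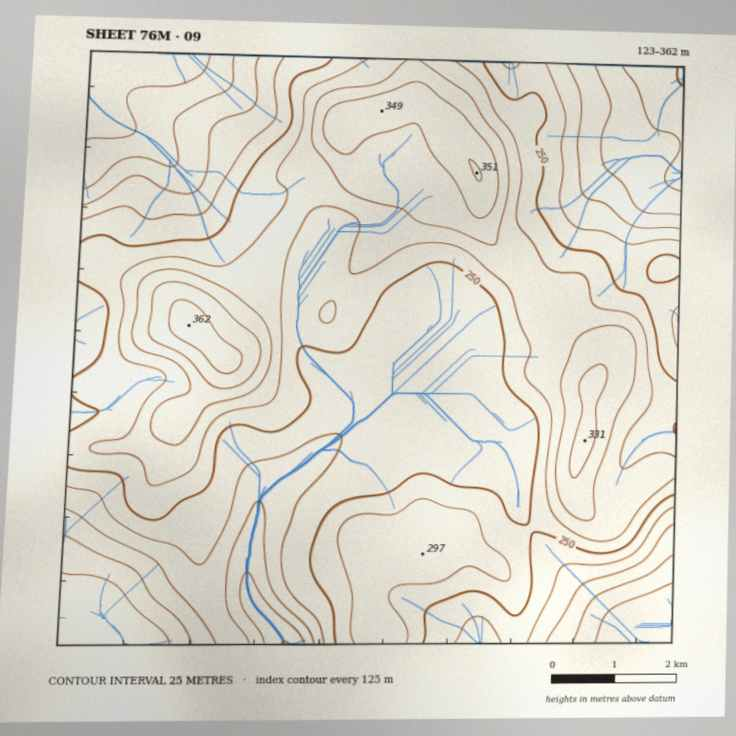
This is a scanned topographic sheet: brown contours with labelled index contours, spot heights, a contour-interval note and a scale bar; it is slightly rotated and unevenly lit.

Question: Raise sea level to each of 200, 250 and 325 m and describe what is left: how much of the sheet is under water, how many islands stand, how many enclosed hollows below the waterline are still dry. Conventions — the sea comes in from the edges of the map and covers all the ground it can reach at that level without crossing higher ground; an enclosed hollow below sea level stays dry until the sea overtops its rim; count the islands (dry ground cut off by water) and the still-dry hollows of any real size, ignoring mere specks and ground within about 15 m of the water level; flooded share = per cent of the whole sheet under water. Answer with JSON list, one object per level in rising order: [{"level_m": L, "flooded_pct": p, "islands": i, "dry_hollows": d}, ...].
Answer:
[{"level_m": 200, "flooded_pct": 18, "islands": 0, "dry_hollows": 0}, {"level_m": 250, "flooded_pct": 49, "islands": 0, "dry_hollows": 0}, {"level_m": 325, "flooded_pct": 95, "islands": 2, "dry_hollows": 0}]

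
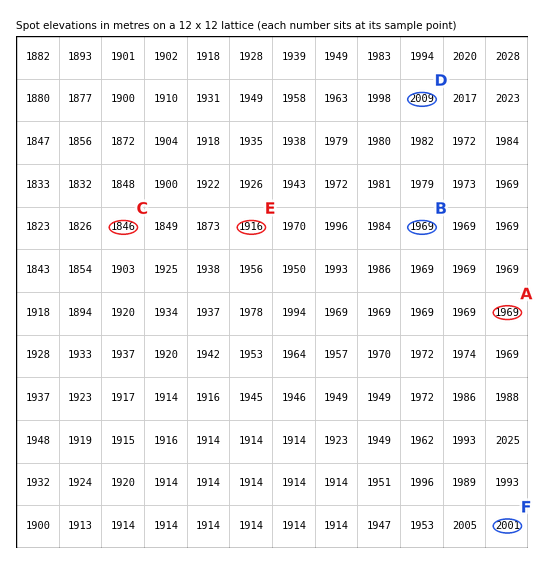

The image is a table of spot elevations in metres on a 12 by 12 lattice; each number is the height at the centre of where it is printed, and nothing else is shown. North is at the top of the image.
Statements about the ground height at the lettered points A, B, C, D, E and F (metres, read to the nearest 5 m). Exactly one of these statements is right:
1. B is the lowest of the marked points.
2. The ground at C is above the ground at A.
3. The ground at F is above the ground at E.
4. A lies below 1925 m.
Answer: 3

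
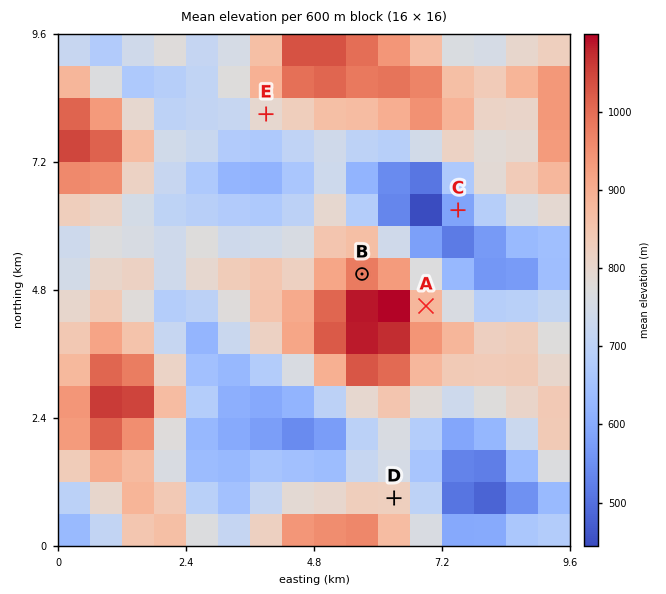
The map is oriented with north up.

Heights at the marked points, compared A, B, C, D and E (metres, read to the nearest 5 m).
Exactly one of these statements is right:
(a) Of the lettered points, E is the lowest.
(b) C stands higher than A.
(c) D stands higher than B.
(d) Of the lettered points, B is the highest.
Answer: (d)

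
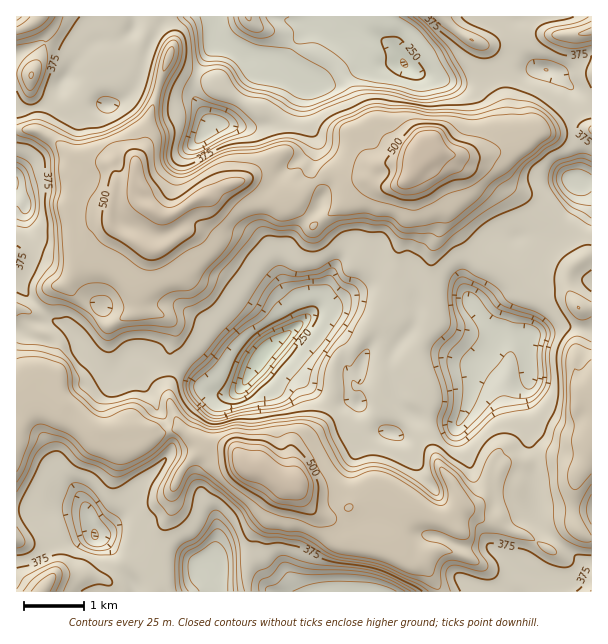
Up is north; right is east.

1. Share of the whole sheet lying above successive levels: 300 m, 86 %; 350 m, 78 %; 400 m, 39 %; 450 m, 25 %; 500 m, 5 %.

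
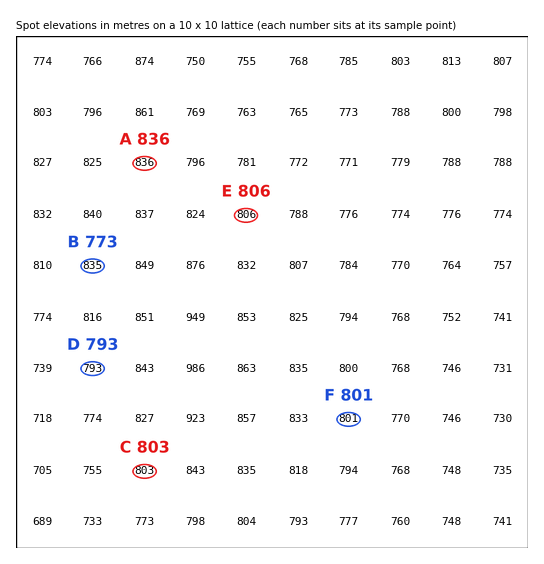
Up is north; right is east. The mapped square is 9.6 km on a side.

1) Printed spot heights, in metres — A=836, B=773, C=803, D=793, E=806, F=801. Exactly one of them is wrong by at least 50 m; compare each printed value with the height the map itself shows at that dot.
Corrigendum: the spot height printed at B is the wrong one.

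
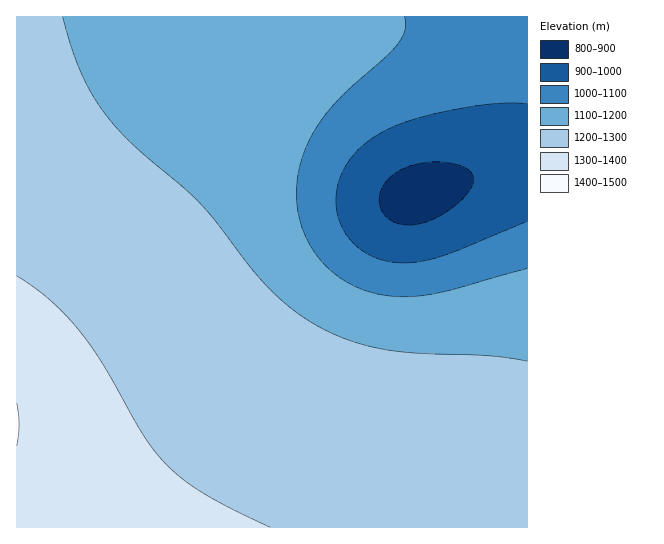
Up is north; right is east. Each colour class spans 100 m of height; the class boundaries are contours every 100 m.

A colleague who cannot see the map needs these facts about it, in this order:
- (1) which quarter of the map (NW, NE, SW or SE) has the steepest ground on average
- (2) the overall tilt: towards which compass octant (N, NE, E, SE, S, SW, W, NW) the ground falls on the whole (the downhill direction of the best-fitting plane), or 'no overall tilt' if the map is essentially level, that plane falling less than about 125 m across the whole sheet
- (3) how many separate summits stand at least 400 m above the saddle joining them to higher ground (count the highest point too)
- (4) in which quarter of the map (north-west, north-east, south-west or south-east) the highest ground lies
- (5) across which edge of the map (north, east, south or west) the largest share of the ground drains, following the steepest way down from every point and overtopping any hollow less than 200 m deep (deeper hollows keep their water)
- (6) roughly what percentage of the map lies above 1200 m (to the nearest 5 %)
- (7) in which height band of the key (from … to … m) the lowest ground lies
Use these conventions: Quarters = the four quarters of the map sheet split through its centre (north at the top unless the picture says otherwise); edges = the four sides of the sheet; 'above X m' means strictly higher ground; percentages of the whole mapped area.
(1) The steepest ground, on average, is in the north-east quarter.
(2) On the whole the ground falls towards the north-east.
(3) There is 1 summit with 400 m or more of prominence.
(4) The highest ground is in the south-west quarter.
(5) Drainage is mainly to the east: more ground falls towards that edge than towards any other.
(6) About 55 % of the map lies above 1200 m.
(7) The lowest point is somewhere between 800 and 900 m.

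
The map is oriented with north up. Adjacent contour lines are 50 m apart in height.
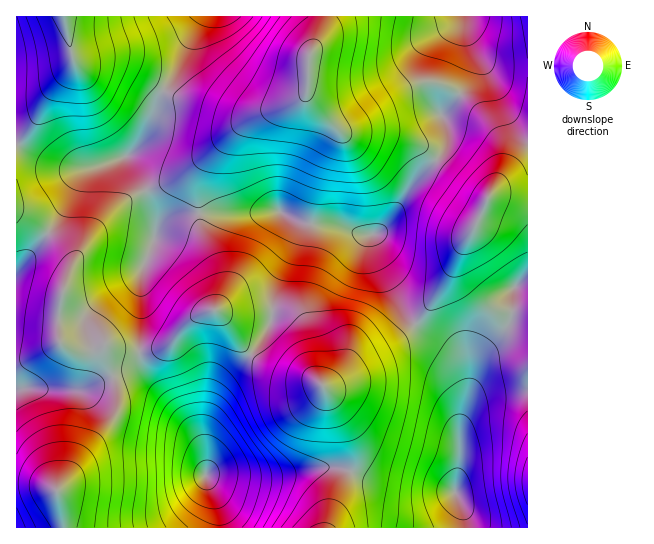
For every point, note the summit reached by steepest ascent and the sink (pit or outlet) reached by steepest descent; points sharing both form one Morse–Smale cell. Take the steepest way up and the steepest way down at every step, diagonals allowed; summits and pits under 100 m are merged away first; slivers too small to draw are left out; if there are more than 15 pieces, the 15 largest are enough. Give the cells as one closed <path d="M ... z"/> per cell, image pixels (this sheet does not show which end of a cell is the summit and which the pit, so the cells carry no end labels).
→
<path d="M277 211l-19 2-59 1 4 20 17 40 0 21-4 15 10 3 49-1 20 8 9 17 8 34 10 14 5 0 16-9 23-20 31-16 18-17-12-14-27-51-5-23-9 0-27-10-33-2z"/><path d="M203 16l-139 1 9 48-22 28-16 30-19 23 1 67 9 4 21 16 16-20 20-41 7-4 35-11 8-6 8-10 11-22 5-17 16-25z"/><path d="M214 309l-20 8-27 28-28 8 2 12 10 16 37 42 11 16 6 19 0 16 72 2 50-9 23 4 3-9-1-20-28-55-9-7-38-9-22-12-14-14-16-26z"/><path d="M306 92l-7 8-8 4-38 13-20 15-22 23-8 11-6 13 2 34 59 0 19-2 25 12 33 2 27 10 12 0 11-9 30-45 21-22-17-14-21-8-20-4-33 0-6-2-26-25z"/><path d="M321 16l-116 0-4 3-28 58-16 25-5 17-11 22-14 16 16 25 12 33 2 14 10-10 32-6 0-39 12-19 22-23 20-15 38-13 14-10 3-7 1-32 11-24z"/><path d="M105 344l-1 11 9 22 4 17-1 19-8 13-24 27-17 26-10 12-18-7-23-1 0 44 202 1-1-23-12-28 0-19-10-25-44-52-10-16-3-13-19-1z"/><path d="M465 16l-143 0-2 15-9 20-3 12-1 32 2 6 18 19 18 13 33 0 20 4 21 8 18 14 10-16 0-17-6-11 24-29 8-21-1-12-7-22z"/><path d="M415 324l-18 16-35 19-24 21-15 6 28 52 2 11-2 23 34 12 69 8 6-35 0-35 7-25-2-20-4-12-8-14z"/><path d="M49 233l-33 40 0 209 23 2 18 7 10-12 17-26 29-35 4-11 0-13-4-17-9-22-1-10-13 6-15 0-10-4-5-5 0-40 12-40-4-9z"/><path d="M126 156l-43 16-20 41-15 20 20 20 4 9-13 49 0 27 6 9 5 2 20 2 15-7 14 7 20 0 2-80 14-33 1-17-13-39z"/><path d="M527 281l-9 3-5 5-2 32-6 9-25 27-5 12-12 44-4 21 1 23-5 36 8 17 2 18 63-1z"/><path d="M527 16l-62 1 0 14 8 28-1 12-12 23-19 21 6 11 0 17-11 16 30 25 21 13 18-1 17 4 6-1z"/><path d="M505 196l-15 0-2 2-41 83-31 42 9 9 26 17 6 8 10 26-1 20 9-34 5-12 25-27 6-9 2-32 5-5 10-3 0-80z"/><path d="M437 160l-22 21-30 45-13 9 4 23 27 51 12 15 32-43 41-82z"/><path d="M198 213l-17 2-14 4-11 11-5 20-10 21-2 81 28-7 27-28 22-8 4-14 0-21-17-40z"/>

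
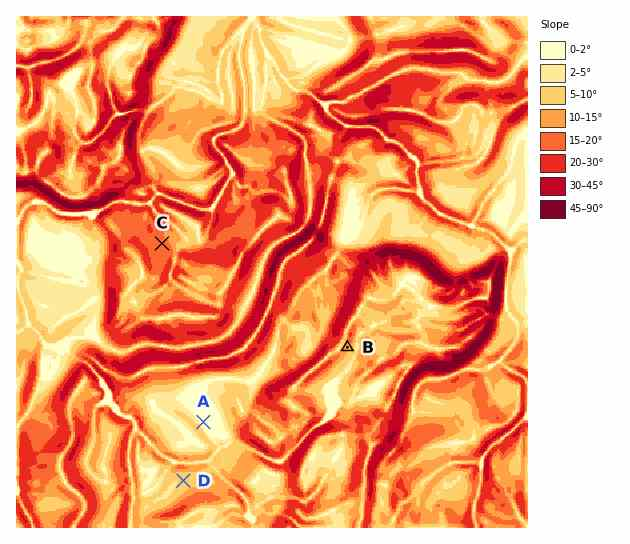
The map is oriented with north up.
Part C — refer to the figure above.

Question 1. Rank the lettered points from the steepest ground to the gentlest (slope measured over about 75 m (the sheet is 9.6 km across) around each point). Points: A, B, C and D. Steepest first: C B D A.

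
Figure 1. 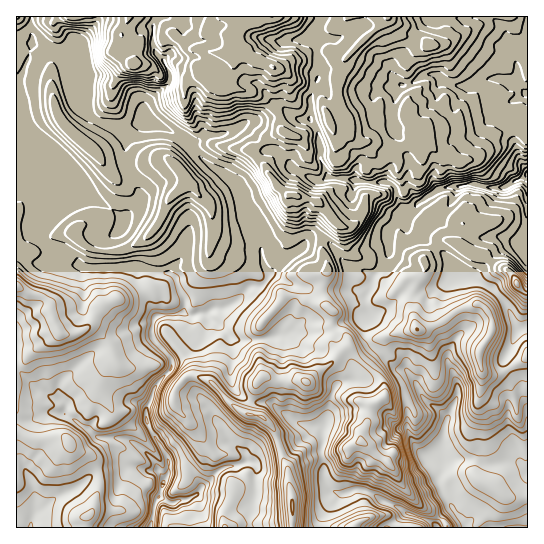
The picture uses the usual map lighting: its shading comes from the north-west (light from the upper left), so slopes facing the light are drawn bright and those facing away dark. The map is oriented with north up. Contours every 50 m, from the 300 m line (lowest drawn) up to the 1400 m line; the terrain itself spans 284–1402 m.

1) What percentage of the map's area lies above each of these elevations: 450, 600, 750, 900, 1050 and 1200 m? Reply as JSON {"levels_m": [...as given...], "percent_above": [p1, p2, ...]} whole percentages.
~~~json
{"levels_m": [450, 600, 750, 900, 1050, 1200], "percent_above": [97, 92, 75, 35, 15, 5]}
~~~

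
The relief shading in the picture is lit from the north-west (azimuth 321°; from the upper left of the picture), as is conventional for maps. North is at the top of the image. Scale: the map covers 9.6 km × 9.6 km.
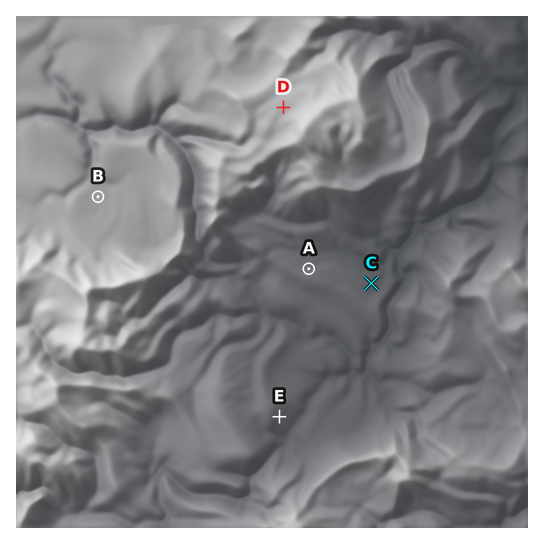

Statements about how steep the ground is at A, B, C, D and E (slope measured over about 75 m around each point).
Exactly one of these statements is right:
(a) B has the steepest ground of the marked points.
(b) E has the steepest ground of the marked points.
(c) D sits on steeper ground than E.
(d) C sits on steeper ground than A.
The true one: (b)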